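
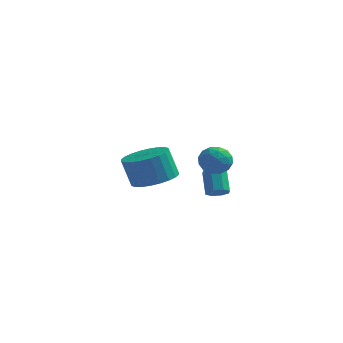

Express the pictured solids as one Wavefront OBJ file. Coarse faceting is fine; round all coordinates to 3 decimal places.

v 3.161 -2.481 3.911
v 3.723 -2.518 3.471
v 3.537 -3.422 4.469
v 4.099 -3.459 4.029
v 4.05 -2.926 4.503
v 3.818 -2.344 4.158
v 3.442 -3.596 3.782
v 3.21 -3.014 3.437
v 3.897 -3.207 3.391
v 4.273 -2.792 3.837
v 2.987 -3.148 4.103
v 3.363 -2.733 4.549
v 3.409 -2.417 3.642
v 3.851 -3.523 4.298
v 3.822 -3.21 4.577
v 4.153 -3.231 4.318
v 3.465 -2.315 4.046
v 3.795 -2.336 3.787
v 3.987 -2.576 4.394
v 3.465 -3.604 4.153
v 3.795 -3.625 3.894
v 3.107 -2.709 3.622
v 3.438 -2.73 3.363
v 3.273 -3.364 3.546
v 3.842 -2.843 3.336
v 4.063 -3.396 3.665
v 3.677 -3.477 3.519
v 3.54 -3.135 3.317
v 4.063 -2.6 3.598
v 4.283 -3.153 3.926
v 4.255 -2.84 4.205
v 4.118 -2.498 4.002
v 4.165 -3.005 3.551
v 2.977 -2.787 4.014
v 3.197 -3.34 4.342
v 3.142 -3.442 3.938
v 3.005 -3.1 3.735
v 3.197 -2.544 4.275
v 3.418 -3.097 4.604
v 3.72 -2.805 4.623
v 3.583 -2.463 4.421
v 3.095 -2.935 4.389
v -0.5 2.043 0.283
v 0.037 1.152 0.488
v -0.424 1.185 1.841
v -0.96 2.077 1.637
v 0.32 1.439 0.577
v -0.14 1.473 1.931
v 0.479 1.819 0.622
v 0.019 1.852 1.975
v 0.489 2.232 0.615
v 0.029 2.265 1.968
v 0.348 2.617 0.558
v -0.112 2.65 1.911
v 0.079 2.914 0.459
v -0.382 2.947 1.812
v -0.279 3.079 0.333
v -0.74 3.112 1.686
v -0.671 3.086 0.199
v -1.131 3.119 1.553
v -1.036 2.935 0.079
v -1.497 2.968 1.432
v -1.32 2.647 -0.011
v -1.78 2.681 1.343
v -1.479 2.268 -0.055
v -1.939 2.301 1.298
v -1.489 1.855 -0.048
v -1.949 1.888 1.305
v -1.348 1.47 0.009
v -1.808 1.503 1.362
v -1.078 1.173 0.108
v -1.539 1.206 1.461
v -0.72 1.008 0.234
v -1.181 1.041 1.587
v -0.329 1.001 0.367
v -0.789 1.034 1.721
v 2.349 1.656 0.041
v 2.676 1.406 0.375
v 2.318 2.134 1.272
v 1.991 2.384 0.939
v 2.854 1.72 0.19
v 2.495 2.449 1.088
v 2.735 1.997 -0.082
v 2.377 2.726 0.816
v 2.391 2.074 -0.281
v 2.033 2.802 0.616
v 2.022 1.906 -0.292
v 1.664 2.634 0.605
v 1.845 1.591 -0.108
v 1.486 2.32 0.79
v 1.963 1.314 0.164
v 1.605 2.043 1.062
v 2.307 1.238 0.364
v 1.949 1.966 1.261
f 1 38 17
f 38 12 41
f 17 41 6
f 38 41 17
f 1 17 13
f 17 6 18
f 13 18 2
f 17 18 13
f 1 13 22
f 13 2 23
f 22 23 8
f 13 23 22
f 1 22 34
f 22 8 37
f 34 37 11
f 22 37 34
f 1 34 38
f 34 11 42
f 38 42 12
f 34 42 38
f 2 18 29
f 18 6 32
f 29 32 10
f 18 32 29
f 6 41 19
f 41 12 40
f 19 40 5
f 41 40 19
f 12 42 39
f 42 11 35
f 39 35 3
f 42 35 39
f 11 37 36
f 37 8 24
f 36 24 7
f 37 24 36
f 8 23 28
f 23 2 25
f 28 25 9
f 23 25 28
f 4 30 16
f 30 10 31
f 16 31 5
f 30 31 16
f 4 16 14
f 16 5 15
f 14 15 3
f 16 15 14
f 4 14 21
f 14 3 20
f 21 20 7
f 14 20 21
f 4 21 26
f 21 7 27
f 26 27 9
f 21 27 26
f 4 26 30
f 26 9 33
f 30 33 10
f 26 33 30
f 5 31 19
f 31 10 32
f 19 32 6
f 31 32 19
f 3 15 39
f 15 5 40
f 39 40 12
f 15 40 39
f 7 20 36
f 20 3 35
f 36 35 11
f 20 35 36
f 9 27 28
f 27 7 24
f 28 24 8
f 27 24 28
f 10 33 29
f 33 9 25
f 29 25 2
f 33 25 29
f 44 43 47
f 44 47 45
f 45 47 48
f 45 48 46
f 47 43 49
f 47 49 48
f 48 49 50
f 48 50 46
f 49 43 51
f 49 51 50
f 50 51 52
f 50 52 46
f 51 43 53
f 51 53 52
f 52 53 54
f 52 54 46
f 53 43 55
f 53 55 54
f 54 55 56
f 54 56 46
f 55 43 57
f 55 57 56
f 56 57 58
f 56 58 46
f 57 43 59
f 57 59 58
f 58 59 60
f 58 60 46
f 59 43 61
f 59 61 60
f 60 61 62
f 60 62 46
f 61 43 63
f 61 63 62
f 62 63 64
f 62 64 46
f 63 43 65
f 63 65 64
f 64 65 66
f 64 66 46
f 65 43 67
f 65 67 66
f 66 67 68
f 66 68 46
f 67 43 69
f 67 69 68
f 68 69 70
f 68 70 46
f 69 43 71
f 69 71 70
f 70 71 72
f 70 72 46
f 71 43 73
f 71 73 72
f 72 73 74
f 72 74 46
f 73 43 75
f 73 75 74
f 74 75 76
f 74 76 46
f 75 43 44
f 75 44 76
f 76 44 45
f 76 45 46
f 78 77 81
f 78 81 79
f 79 81 82
f 79 82 80
f 81 77 83
f 81 83 82
f 82 83 84
f 82 84 80
f 83 77 85
f 83 85 84
f 84 85 86
f 84 86 80
f 85 77 87
f 85 87 86
f 86 87 88
f 86 88 80
f 87 77 89
f 87 89 88
f 88 89 90
f 88 90 80
f 89 77 91
f 89 91 90
f 90 91 92
f 90 92 80
f 91 77 93
f 91 93 92
f 92 93 94
f 92 94 80
f 93 77 78
f 93 78 94
f 94 78 79
f 94 79 80



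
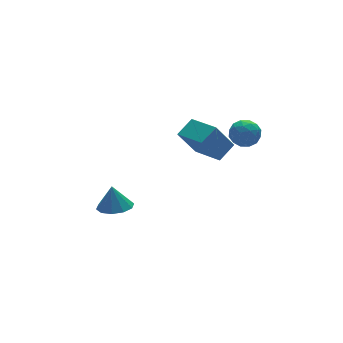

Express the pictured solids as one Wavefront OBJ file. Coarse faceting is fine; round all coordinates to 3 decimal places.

v -2.1 3.04 -3.805
v -1.331 3.258 -3.855
v -2.1 3.3 -2.695
v -1.609 3.656 -3.949
v -2.075 3.819 -3.987
v -2.549 3.684 -3.956
v -2.852 3.304 -3.867
v -2.868 2.823 -3.755
v -2.59 2.425 -3.661
v -2.125 2.262 -3.623
v -1.65 2.396 -3.654
v -1.347 2.777 -3.743
v 0.132 -0.181 1.469
v 0.95 0.068 1.948
v -0.129 1.284 1.156
v 0.689 1.532 1.635
v 0.911 -0.312 0.205
v 1.729 -0.064 0.684
v 0.65 1.152 -0.108
v 1.468 1.401 0.371
v 0.982 -0.874 2.389
v 1.61 -0.707 2.634
v 1.45 -1.633 1.706
v 2.078 -1.466 1.951
v 1.623 -1.796 2.358
v 1.334 -1.327 2.78
v 1.726 -1.013 1.56
v 1.437 -0.544 1.982
v 2.07 -0.793 2.121
v 2.006 -1.277 2.614
v 1.054 -1.063 1.726
v 0.99 -1.547 2.219
v 1.255 -0.724 2.572
v 1.805 -1.616 1.768
v 1.538 -1.81 2.008
v 1.907 -1.712 2.151
v 1.093 -1.089 2.658
v 1.462 -0.99 2.801
v 1.47 -1.63 2.639
v 1.598 -1.35 1.539
v 1.967 -1.251 1.682
v 1.153 -0.628 2.189
v 1.522 -0.53 2.332
v 1.59 -0.71 1.701
v 1.894 -0.676 2.414
v 2.169 -1.122 2.012
v 1.962 -0.856 1.782
v 1.792 -0.581 2.031
v 1.857 -0.961 2.704
v 2.132 -1.407 2.302
v 1.865 -1.601 2.542
v 1.695 -1.325 2.79
v 2.127 -1.011 2.403
v 0.928 -0.933 2.038
v 1.203 -1.379 1.636
v 1.365 -1.015 1.55
v 1.195 -0.739 1.798
v 0.891 -1.218 2.328
v 1.166 -1.664 1.926
v 1.268 -1.759 2.309
v 1.098 -1.484 2.558
v 0.933 -1.329 1.937
f 2 1 4
f 2 4 3
f 4 1 5
f 4 5 3
f 5 1 6
f 5 6 3
f 6 1 7
f 6 7 3
f 7 1 8
f 7 8 3
f 8 1 9
f 8 9 3
f 9 1 10
f 9 10 3
f 10 1 11
f 10 11 3
f 11 1 12
f 11 12 3
f 12 1 2
f 12 2 3
f 14 16 13
f 17 14 13
f 13 16 15
f 15 17 13
f 14 20 16
f 18 14 17
f 18 20 14
f 16 20 15
f 19 17 15
f 15 20 19
f 19 18 17
f 20 18 19
f 21 58 37
f 58 32 61
f 37 61 26
f 58 61 37
f 21 37 33
f 37 26 38
f 33 38 22
f 37 38 33
f 21 33 42
f 33 22 43
f 42 43 28
f 33 43 42
f 21 42 54
f 42 28 57
f 54 57 31
f 42 57 54
f 21 54 58
f 54 31 62
f 58 62 32
f 54 62 58
f 22 38 49
f 38 26 52
f 49 52 30
f 38 52 49
f 26 61 39
f 61 32 60
f 39 60 25
f 61 60 39
f 32 62 59
f 62 31 55
f 59 55 23
f 62 55 59
f 31 57 56
f 57 28 44
f 56 44 27
f 57 44 56
f 28 43 48
f 43 22 45
f 48 45 29
f 43 45 48
f 24 50 36
f 50 30 51
f 36 51 25
f 50 51 36
f 24 36 34
f 36 25 35
f 34 35 23
f 36 35 34
f 24 34 41
f 34 23 40
f 41 40 27
f 34 40 41
f 24 41 46
f 41 27 47
f 46 47 29
f 41 47 46
f 24 46 50
f 46 29 53
f 50 53 30
f 46 53 50
f 25 51 39
f 51 30 52
f 39 52 26
f 51 52 39
f 23 35 59
f 35 25 60
f 59 60 32
f 35 60 59
f 27 40 56
f 40 23 55
f 56 55 31
f 40 55 56
f 29 47 48
f 47 27 44
f 48 44 28
f 47 44 48
f 30 53 49
f 53 29 45
f 49 45 22
f 53 45 49



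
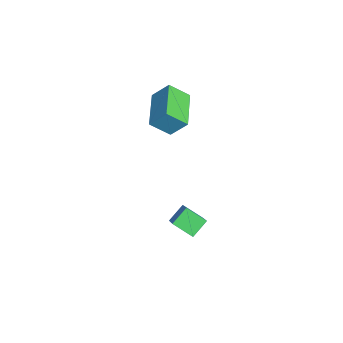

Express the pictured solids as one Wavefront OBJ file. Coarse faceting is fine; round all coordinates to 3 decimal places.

v -4.683 2.799 2.132
v -4.429 3.515 2.995
v -4.61 3.71 1.355
v -4.355 4.426 2.218
v -2.805 2.434 1.882
v -2.55 3.15 2.745
v -2.731 3.345 1.105
v -2.477 4.061 1.968
v -1.345 3.085 -3.696
v -1.823 3.75 -3.139
v -0.845 3.9 -4.24
v -1.323 4.565 -3.683
v -0.057 3.055 -2.557
v -0.535 3.72 -2
v 0.443 3.87 -3.101
v -0.035 4.535 -2.544
f 2 4 1
f 5 2 1
f 1 4 3
f 3 5 1
f 2 8 4
f 6 2 5
f 6 8 2
f 4 8 3
f 7 5 3
f 3 8 7
f 7 6 5
f 8 6 7
f 10 12 9
f 13 10 9
f 9 12 11
f 11 13 9
f 10 16 12
f 14 10 13
f 14 16 10
f 12 16 11
f 15 13 11
f 11 16 15
f 15 14 13
f 16 14 15



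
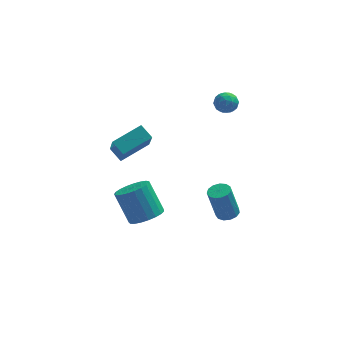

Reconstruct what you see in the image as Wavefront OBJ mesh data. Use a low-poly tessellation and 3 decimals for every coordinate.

v -4.792 -1.221 1.615
v -4.699 -2.47 3.225
v -3.25 -0.372 2.185
v -3.157 -1.621 3.795
v -4.263 -1.839 1.105
v -4.17 -3.088 2.715
v -2.721 -0.99 1.675
v -2.628 -2.239 3.285
v 1.343 -2.571 -2.99
v 1.767 -2.076 -2.883
v 1.281 -2.075 -0.963
v 0.857 -2.569 -1.07
v 1.441 -1.918 -2.965
v 0.954 -1.917 -1.046
v 1.083 -1.968 -3.056
v 0.597 -1.966 -1.137
v 0.809 -2.208 -3.125
v 0.322 -2.207 -1.206
v 0.703 -2.564 -3.152
v 0.217 -2.563 -1.232
v 0.801 -2.922 -3.127
v 0.315 -2.921 -1.207
v 1.071 -3.168 -3.058
v 0.585 -3.167 -1.139
v 1.428 -3.225 -2.968
v 0.941 -3.224 -1.048
v 1.757 -3.074 -2.884
v 1.271 -3.073 -0.965
v 1.955 -2.763 -2.834
v 1.469 -2.762 -0.915
v 1.959 -2.391 -2.834
v 1.472 -2.39 -0.914
v -2.89 -0.845 -4.603
v -2.435 -1.573 -4.016
v -3.175 -0.663 -2.311
v -3.63 0.065 -2.897
v -2.125 -1.273 -4.043
v -2.865 -0.362 -2.337
v -1.948 -0.898 -4.166
v -2.688 0.012 -2.46
v -1.933 -0.514 -4.364
v -2.673 0.396 -2.659
v -2.084 -0.187 -4.604
v -2.824 0.723 -2.899
v -2.375 0.025 -4.844
v -3.115 0.936 -3.138
v -2.754 0.088 -5.042
v -3.494 0.998 -3.336
v -3.157 -0.011 -5.164
v -3.897 0.899 -3.458
v -3.514 -0.254 -5.189
v -4.254 0.656 -3.483
v -3.763 -0.6 -5.112
v -4.503 0.311 -3.407
v -3.861 -0.988 -4.948
v -4.601 -0.077 -3.242
v -3.791 -1.351 -4.724
v -4.531 -0.44 -3.018
v -3.565 -1.626 -4.479
v -4.305 -0.716 -2.773
v -3.223 -1.767 -4.255
v -3.963 -0.857 -2.55
v -2.823 -1.748 -4.091
v -3.563 -0.838 -2.386
v 1.017 1.843 2.714
v 1.635 1.877 2.337
v 1.505 1.063 3.443
v 2.123 1.097 3.066
v 1.906 1.667 3.459
v 1.605 2.149 3.008
v 1.535 0.791 2.772
v 1.234 1.273 2.321
v 1.956 1.227 2.372
v 2.185 1.768 2.797
v 0.955 1.172 2.983
v 1.184 1.713 3.408
v 1.283 1.928 2.461
v 1.857 1.012 3.319
v 1.729 1.347 3.55
v 2.093 1.367 3.328
v 1.265 2.088 2.856
v 1.629 2.108 2.634
v 1.788 1.985 3.294
v 1.511 0.832 3.146
v 1.875 0.852 2.924
v 1.047 1.573 2.452
v 1.411 1.593 2.23
v 1.352 0.955 2.486
v 1.835 1.566 2.26
v 2.122 1.108 2.689
v 1.776 0.928 2.516
v 1.599 1.211 2.251
v 1.97 1.884 2.51
v 2.257 1.426 2.939
v 2.129 1.761 3.17
v 1.952 2.044 2.905
v 2.158 1.502 2.531
v 0.883 1.514 2.841
v 1.17 1.056 3.27
v 1.188 0.896 2.875
v 1.011 1.179 2.61
v 1.018 1.832 3.091
v 1.305 1.374 3.52
v 1.541 1.729 3.529
v 1.364 2.012 3.264
v 0.982 1.438 3.249
f 2 4 1
f 5 2 1
f 1 4 3
f 3 5 1
f 2 8 4
f 6 2 5
f 6 8 2
f 4 8 3
f 7 5 3
f 3 8 7
f 7 6 5
f 8 6 7
f 10 9 13
f 10 13 11
f 11 13 14
f 11 14 12
f 13 9 15
f 13 15 14
f 14 15 16
f 14 16 12
f 15 9 17
f 15 17 16
f 16 17 18
f 16 18 12
f 17 9 19
f 17 19 18
f 18 19 20
f 18 20 12
f 19 9 21
f 19 21 20
f 20 21 22
f 20 22 12
f 21 9 23
f 21 23 22
f 22 23 24
f 22 24 12
f 23 9 25
f 23 25 24
f 24 25 26
f 24 26 12
f 25 9 27
f 25 27 26
f 26 27 28
f 26 28 12
f 27 9 29
f 27 29 28
f 28 29 30
f 28 30 12
f 29 9 31
f 29 31 30
f 30 31 32
f 30 32 12
f 31 9 10
f 31 10 32
f 32 10 11
f 32 11 12
f 34 33 37
f 34 37 35
f 35 37 38
f 35 38 36
f 37 33 39
f 37 39 38
f 38 39 40
f 38 40 36
f 39 33 41
f 39 41 40
f 40 41 42
f 40 42 36
f 41 33 43
f 41 43 42
f 42 43 44
f 42 44 36
f 43 33 45
f 43 45 44
f 44 45 46
f 44 46 36
f 45 33 47
f 45 47 46
f 46 47 48
f 46 48 36
f 47 33 49
f 47 49 48
f 48 49 50
f 48 50 36
f 49 33 51
f 49 51 50
f 50 51 52
f 50 52 36
f 51 33 53
f 51 53 52
f 52 53 54
f 52 54 36
f 53 33 55
f 53 55 54
f 54 55 56
f 54 56 36
f 55 33 57
f 55 57 56
f 56 57 58
f 56 58 36
f 57 33 59
f 57 59 58
f 58 59 60
f 58 60 36
f 59 33 61
f 59 61 60
f 60 61 62
f 60 62 36
f 61 33 63
f 61 63 62
f 62 63 64
f 62 64 36
f 63 33 34
f 63 34 64
f 64 34 35
f 64 35 36
f 65 102 81
f 102 76 105
f 81 105 70
f 102 105 81
f 65 81 77
f 81 70 82
f 77 82 66
f 81 82 77
f 65 77 86
f 77 66 87
f 86 87 72
f 77 87 86
f 65 86 98
f 86 72 101
f 98 101 75
f 86 101 98
f 65 98 102
f 98 75 106
f 102 106 76
f 98 106 102
f 66 82 93
f 82 70 96
f 93 96 74
f 82 96 93
f 70 105 83
f 105 76 104
f 83 104 69
f 105 104 83
f 76 106 103
f 106 75 99
f 103 99 67
f 106 99 103
f 75 101 100
f 101 72 88
f 100 88 71
f 101 88 100
f 72 87 92
f 87 66 89
f 92 89 73
f 87 89 92
f 68 94 80
f 94 74 95
f 80 95 69
f 94 95 80
f 68 80 78
f 80 69 79
f 78 79 67
f 80 79 78
f 68 78 85
f 78 67 84
f 85 84 71
f 78 84 85
f 68 85 90
f 85 71 91
f 90 91 73
f 85 91 90
f 68 90 94
f 90 73 97
f 94 97 74
f 90 97 94
f 69 95 83
f 95 74 96
f 83 96 70
f 95 96 83
f 67 79 103
f 79 69 104
f 103 104 76
f 79 104 103
f 71 84 100
f 84 67 99
f 100 99 75
f 84 99 100
f 73 91 92
f 91 71 88
f 92 88 72
f 91 88 92
f 74 97 93
f 97 73 89
f 93 89 66
f 97 89 93



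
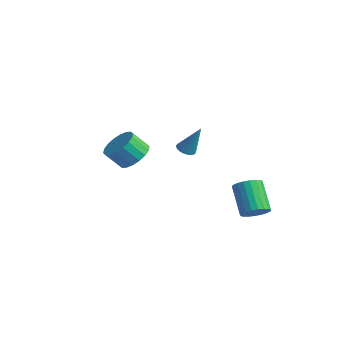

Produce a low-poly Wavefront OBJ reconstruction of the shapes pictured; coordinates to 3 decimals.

v 3.641 2.312 -3.716
v 4.176 2.657 -3.338
v 2.993 3.074 -2.047
v 2.459 2.728 -2.424
v 4.064 2.884 -3.513
v 2.881 3.301 -2.222
v 3.88 3.012 -3.723
v 2.697 3.429 -2.432
v 3.654 3.019 -3.932
v 2.471 3.436 -2.641
v 3.426 2.904 -4.104
v 2.243 3.32 -2.813
v 3.236 2.686 -4.208
v 2.053 3.103 -2.917
v 3.115 2.403 -4.227
v 1.932 2.82 -2.936
v 3.086 2.105 -4.158
v 1.903 2.522 -2.867
v 3.152 1.842 -4.012
v 1.969 2.259 -2.721
v 3.303 1.661 -3.815
v 2.121 2.078 -2.524
v 3.513 1.592 -3.601
v 2.33 2.009 -2.31
v 3.745 1.647 -3.406
v 2.562 2.064 -2.115
v 3.959 1.818 -3.265
v 2.776 2.235 -1.974
v 4.118 2.073 -3.202
v 2.935 2.49 -1.911
v 4.195 2.37 -3.228
v 3.012 2.787 -1.937
v 0.094 -2.054 -0.108
v 0.786 -2.632 -0.233
v 0.397 -3.285 0.644
v -0.294 -2.706 0.768
v 0.937 -2.366 0.033
v 0.548 -3.019 0.909
v 0.922 -2.039 0.27
v 0.533 -2.691 1.147
v 0.743 -1.714 0.432
v 0.354 -2.366 1.309
v 0.435 -1.456 0.488
v 0.046 -2.109 1.364
v 0.06 -1.317 0.425
v -0.329 -1.97 1.301
v -0.308 -1.324 0.257
v -0.697 -1.976 1.133
v -0.597 -1.475 0.016
v -0.986 -2.128 0.893
v -0.748 -1.741 -0.249
v -1.137 -2.394 0.627
v -0.733 -2.069 -0.487
v -1.122 -2.721 0.39
v -0.554 -2.394 -0.649
v -0.943 -3.046 0.228
v -0.246 -2.651 -0.704
v -0.635 -3.304 0.172
v 0.129 -2.79 -0.641
v -0.26 -3.443 0.235
v 0.497 -2.784 -0.473
v 0.108 -3.436 0.403
v -3.198 3.31 -2.531
v -2.873 3.672 -2.765
v -2.522 3.73 -0.949
v -3.043 3.789 -2.724
v -3.237 3.834 -2.653
v -3.424 3.799 -2.564
v -3.577 3.689 -2.469
v -3.672 3.521 -2.384
v -3.695 3.321 -2.321
v -3.642 3.12 -2.29
v -3.522 2.947 -2.296
v -3.352 2.83 -2.337
v -3.158 2.785 -2.408
v -2.971 2.821 -2.497
v -2.818 2.93 -2.592
v -2.723 3.098 -2.677
v -2.7 3.298 -2.74
v -2.753 3.499 -2.771
f 2 1 5
f 2 5 3
f 3 5 6
f 3 6 4
f 5 1 7
f 5 7 6
f 6 7 8
f 6 8 4
f 7 1 9
f 7 9 8
f 8 9 10
f 8 10 4
f 9 1 11
f 9 11 10
f 10 11 12
f 10 12 4
f 11 1 13
f 11 13 12
f 12 13 14
f 12 14 4
f 13 1 15
f 13 15 14
f 14 15 16
f 14 16 4
f 15 1 17
f 15 17 16
f 16 17 18
f 16 18 4
f 17 1 19
f 17 19 18
f 18 19 20
f 18 20 4
f 19 1 21
f 19 21 20
f 20 21 22
f 20 22 4
f 21 1 23
f 21 23 22
f 22 23 24
f 22 24 4
f 23 1 25
f 23 25 24
f 24 25 26
f 24 26 4
f 25 1 27
f 25 27 26
f 26 27 28
f 26 28 4
f 27 1 29
f 27 29 28
f 28 29 30
f 28 30 4
f 29 1 31
f 29 31 30
f 30 31 32
f 30 32 4
f 31 1 2
f 31 2 32
f 32 2 3
f 32 3 4
f 34 33 37
f 34 37 35
f 35 37 38
f 35 38 36
f 37 33 39
f 37 39 38
f 38 39 40
f 38 40 36
f 39 33 41
f 39 41 40
f 40 41 42
f 40 42 36
f 41 33 43
f 41 43 42
f 42 43 44
f 42 44 36
f 43 33 45
f 43 45 44
f 44 45 46
f 44 46 36
f 45 33 47
f 45 47 46
f 46 47 48
f 46 48 36
f 47 33 49
f 47 49 48
f 48 49 50
f 48 50 36
f 49 33 51
f 49 51 50
f 50 51 52
f 50 52 36
f 51 33 53
f 51 53 52
f 52 53 54
f 52 54 36
f 53 33 55
f 53 55 54
f 54 55 56
f 54 56 36
f 55 33 57
f 55 57 56
f 56 57 58
f 56 58 36
f 57 33 59
f 57 59 58
f 58 59 60
f 58 60 36
f 59 33 61
f 59 61 60
f 60 61 62
f 60 62 36
f 61 33 34
f 61 34 62
f 62 34 35
f 62 35 36
f 64 63 66
f 64 66 65
f 66 63 67
f 66 67 65
f 67 63 68
f 67 68 65
f 68 63 69
f 68 69 65
f 69 63 70
f 69 70 65
f 70 63 71
f 70 71 65
f 71 63 72
f 71 72 65
f 72 63 73
f 72 73 65
f 73 63 74
f 73 74 65
f 74 63 75
f 74 75 65
f 75 63 76
f 75 76 65
f 76 63 77
f 76 77 65
f 77 63 78
f 77 78 65
f 78 63 79
f 78 79 65
f 79 63 80
f 79 80 65
f 80 63 64
f 80 64 65



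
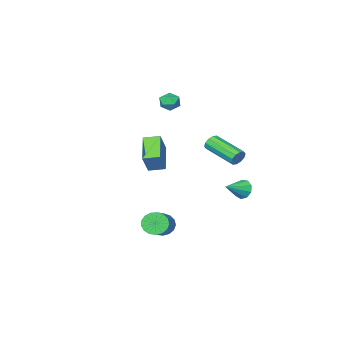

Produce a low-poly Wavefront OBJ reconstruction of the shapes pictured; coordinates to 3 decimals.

v -2.96 1.327 -3.191
v -2.677 1.034 -3.76
v -1.68 1.433 -2.609
v -2.693 1.509 -3.812
v -2.833 1.9 -3.573
v -3.033 2.023 -3.156
v -3.199 1.82 -2.755
v -3.253 1.387 -2.558
v -3.17 0.926 -2.657
v -2.989 0.653 -3.006
v -2.794 0.695 -3.442
v 2.5 1.405 -4.466
v 2.911 1.494 -5.112
v 4.21 2.844 -4.099
v 3.8 2.755 -3.454
v 2.654 1.757 -5.133
v 3.953 3.108 -4.121
v 2.362 1.94 -5.002
v 3.661 3.29 -3.99
v 2.102 2 -4.748
v 3.401 3.35 -3.736
v 1.933 1.924 -4.43
v 3.232 3.274 -3.417
v 1.894 1.729 -4.12
v 3.193 3.079 -3.107
v 1.994 1.459 -3.889
v 3.293 2.809 -2.876
v 2.21 1.177 -3.79
v 3.509 2.528 -2.778
v 2.493 0.948 -3.847
v 3.792 2.298 -2.834
v 2.777 0.823 -4.045
v 4.076 2.173 -3.032
v 2.998 0.831 -4.34
v 4.297 2.181 -3.327
v 3.105 0.971 -4.664
v 4.404 2.321 -3.651
v 3.074 1.21 -4.942
v 4.373 2.56 -3.93
v -0.505 4.334 1.028
v -0.201 4.266 0.586
v 0.249 2.338 1.191
v -0.055 2.406 1.632
v -0.006 4.388 0.828
v 0.444 2.46 1.433
v -0.001 4.489 1.146
v 0.449 2.561 1.751
v -0.189 4.53 1.419
v 0.261 2.603 2.024
v -0.497 4.497 1.542
v -0.047 2.569 2.147
v -0.809 4.402 1.469
v -0.359 2.474 2.074
v -1.004 4.28 1.227
v -0.554 2.352 1.832
v -1.009 4.179 0.909
v -0.559 2.251 1.514
v -0.821 4.137 0.636
v -0.371 2.21 1.241
v -0.513 4.171 0.513
v -0.063 2.243 1.118
v -1.718 -3.228 2.087
v -1.164 -2.959 2.429
v -1.356 -4.281 2.331
v -0.802 -4.012 2.673
v -1.451 -3.937 2.938
v -1.674 -3.286 2.788
v -0.846 -3.954 1.972
v -1.069 -3.303 1.822
v -0.625 -3.407 2.358
v -0.999 -3.397 2.955
v -1.521 -3.843 1.805
v -1.895 -3.833 2.402
v -1.345 -4.163 -1.569
v -0.661 -3.701 -0.269
v -0.441 -2.794 -2.529
v 0.242 -2.333 -1.228
v -0.562 -4.807 -1.752
v 0.121 -4.346 -0.451
v 0.341 -3.439 -2.711
v 1.025 -2.977 -1.411
f 2 1 4
f 2 4 3
f 4 1 5
f 4 5 3
f 5 1 6
f 5 6 3
f 6 1 7
f 6 7 3
f 7 1 8
f 7 8 3
f 8 1 9
f 8 9 3
f 9 1 10
f 9 10 3
f 10 1 11
f 10 11 3
f 11 1 2
f 11 2 3
f 13 12 16
f 13 16 14
f 14 16 17
f 14 17 15
f 16 12 18
f 16 18 17
f 17 18 19
f 17 19 15
f 18 12 20
f 18 20 19
f 19 20 21
f 19 21 15
f 20 12 22
f 20 22 21
f 21 22 23
f 21 23 15
f 22 12 24
f 22 24 23
f 23 24 25
f 23 25 15
f 24 12 26
f 24 26 25
f 25 26 27
f 25 27 15
f 26 12 28
f 26 28 27
f 27 28 29
f 27 29 15
f 28 12 30
f 28 30 29
f 29 30 31
f 29 31 15
f 30 12 32
f 30 32 31
f 31 32 33
f 31 33 15
f 32 12 34
f 32 34 33
f 33 34 35
f 33 35 15
f 34 12 36
f 34 36 35
f 35 36 37
f 35 37 15
f 36 12 38
f 36 38 37
f 37 38 39
f 37 39 15
f 38 12 13
f 38 13 39
f 39 13 14
f 39 14 15
f 41 40 44
f 41 44 42
f 42 44 45
f 42 45 43
f 44 40 46
f 44 46 45
f 45 46 47
f 45 47 43
f 46 40 48
f 46 48 47
f 47 48 49
f 47 49 43
f 48 40 50
f 48 50 49
f 49 50 51
f 49 51 43
f 50 40 52
f 50 52 51
f 51 52 53
f 51 53 43
f 52 40 54
f 52 54 53
f 53 54 55
f 53 55 43
f 54 40 56
f 54 56 55
f 55 56 57
f 55 57 43
f 56 40 58
f 56 58 57
f 57 58 59
f 57 59 43
f 58 40 60
f 58 60 59
f 59 60 61
f 59 61 43
f 60 40 41
f 60 41 61
f 61 41 42
f 61 42 43
f 62 73 67
f 62 67 63
f 62 63 69
f 62 69 72
f 62 72 73
f 63 67 71
f 67 73 66
f 73 72 64
f 72 69 68
f 69 63 70
f 65 71 66
f 65 66 64
f 65 64 68
f 65 68 70
f 65 70 71
f 66 71 67
f 64 66 73
f 68 64 72
f 70 68 69
f 71 70 63
f 75 77 74
f 78 75 74
f 74 77 76
f 76 78 74
f 75 81 77
f 79 75 78
f 79 81 75
f 77 81 76
f 80 78 76
f 76 81 80
f 80 79 78
f 81 79 80



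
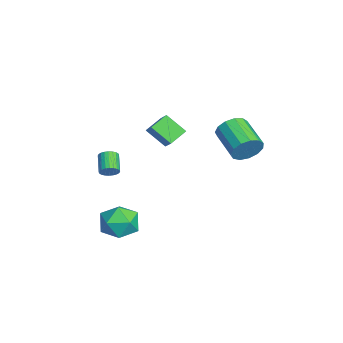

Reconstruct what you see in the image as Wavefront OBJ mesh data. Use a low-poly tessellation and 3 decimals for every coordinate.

v -3.498 -2.311 -1.317
v -3.249 -2.527 -0.902
v -4.232 -2.485 -0.288
v -4.482 -2.269 -0.703
v -3.218 -2.325 -0.867
v -4.202 -2.283 -0.253
v -3.23 -2.122 -0.901
v -4.214 -2.079 -0.287
v -3.283 -1.947 -0.997
v -4.267 -1.904 -0.384
v -3.369 -1.827 -1.143
v -4.352 -1.785 -0.529
v -3.474 -1.782 -1.315
v -4.458 -1.739 -0.701
v -3.583 -1.817 -1.487
v -4.567 -1.774 -0.874
v -3.679 -1.927 -1.634
v -4.663 -1.884 -1.02
v -3.748 -2.095 -1.732
v -4.731 -2.053 -1.118
v -3.778 -2.297 -1.767
v -4.762 -2.255 -1.153
v -3.766 -2.501 -1.733
v -4.75 -2.458 -1.119
v -3.713 -2.676 -1.636
v -4.697 -2.633 -1.023
v -3.628 -2.795 -1.491
v -4.611 -2.753 -0.877
v -3.522 -2.841 -1.319
v -4.506 -2.798 -0.705
v -3.413 -2.806 -1.146
v -4.397 -2.763 -0.533
v -3.317 -2.696 -1
v -4.301 -2.653 -0.386
v -4.333 0.371 1.89
v -3.569 0.562 2.539
v -3.793 1.279 0.987
v -3.03 1.471 1.636
v -3.73 -0.451 1.424
v -2.967 -0.259 2.073
v -3.191 0.458 0.521
v -2.427 0.649 1.17
v -0.629 -1.2 -2.511
v -0.06 -1.236 -3.48
v -0.86 -3.004 -2.58
v -0.291 -3.04 -3.549
v 0.245 -2.795 -2.591
v 0.388 -1.68 -2.548
v -1.308 -2.56 -3.512
v -1.165 -1.445 -3.469
v -0.479 -2.077 -4.099
v 0.48 -2.222 -3.53
v -1.4 -2.018 -2.53
v -0.441 -2.163 -1.961
v 1.208 3.833 2.648
v 1.589 3.466 3.327
v -0.027 2.941 3.95
v -0.408 3.307 3.272
v 1.49 3.923 3.456
v -0.126 3.397 4.079
v 1.302 4.351 3.328
v -0.314 3.825 3.952
v 1.084 4.614 2.985
v -0.532 4.089 3.608
v 0.905 4.63 2.535
v -0.711 4.104 3.158
v 0.823 4.392 2.121
v -0.793 3.866 2.744
v 0.862 3.977 1.874
v -0.753 3.451 2.497
v 1.012 3.516 1.873
v -0.604 2.99 2.497
v 1.224 3.156 2.119
v -0.392 2.63 2.742
v 1.431 3.01 2.532
v -0.185 2.485 3.155
v 1.567 3.126 2.982
v -0.049 2.601 3.606
f 2 1 5
f 2 5 3
f 3 5 6
f 3 6 4
f 5 1 7
f 5 7 6
f 6 7 8
f 6 8 4
f 7 1 9
f 7 9 8
f 8 9 10
f 8 10 4
f 9 1 11
f 9 11 10
f 10 11 12
f 10 12 4
f 11 1 13
f 11 13 12
f 12 13 14
f 12 14 4
f 13 1 15
f 13 15 14
f 14 15 16
f 14 16 4
f 15 1 17
f 15 17 16
f 16 17 18
f 16 18 4
f 17 1 19
f 17 19 18
f 18 19 20
f 18 20 4
f 19 1 21
f 19 21 20
f 20 21 22
f 20 22 4
f 21 1 23
f 21 23 22
f 22 23 24
f 22 24 4
f 23 1 25
f 23 25 24
f 24 25 26
f 24 26 4
f 25 1 27
f 25 27 26
f 26 27 28
f 26 28 4
f 27 1 29
f 27 29 28
f 28 29 30
f 28 30 4
f 29 1 31
f 29 31 30
f 30 31 32
f 30 32 4
f 31 1 33
f 31 33 32
f 32 33 34
f 32 34 4
f 33 1 2
f 33 2 34
f 34 2 3
f 34 3 4
f 36 38 35
f 39 36 35
f 35 38 37
f 37 39 35
f 36 42 38
f 40 36 39
f 40 42 36
f 38 42 37
f 41 39 37
f 37 42 41
f 41 40 39
f 42 40 41
f 43 54 48
f 43 48 44
f 43 44 50
f 43 50 53
f 43 53 54
f 44 48 52
f 48 54 47
f 54 53 45
f 53 50 49
f 50 44 51
f 46 52 47
f 46 47 45
f 46 45 49
f 46 49 51
f 46 51 52
f 47 52 48
f 45 47 54
f 49 45 53
f 51 49 50
f 52 51 44
f 56 55 59
f 56 59 57
f 57 59 60
f 57 60 58
f 59 55 61
f 59 61 60
f 60 61 62
f 60 62 58
f 61 55 63
f 61 63 62
f 62 63 64
f 62 64 58
f 63 55 65
f 63 65 64
f 64 65 66
f 64 66 58
f 65 55 67
f 65 67 66
f 66 67 68
f 66 68 58
f 67 55 69
f 67 69 68
f 68 69 70
f 68 70 58
f 69 55 71
f 69 71 70
f 70 71 72
f 70 72 58
f 71 55 73
f 71 73 72
f 72 73 74
f 72 74 58
f 73 55 75
f 73 75 74
f 74 75 76
f 74 76 58
f 75 55 77
f 75 77 76
f 76 77 78
f 76 78 58
f 77 55 56
f 77 56 78
f 78 56 57
f 78 57 58



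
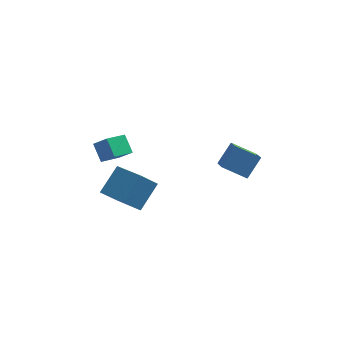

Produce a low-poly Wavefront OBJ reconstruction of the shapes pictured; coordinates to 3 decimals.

v -3.932 2.258 2.962
v -3.313 1.939 3.578
v -4.293 2.927 3.671
v -3.674 2.608 4.287
v -3.146 3.072 2.593
v -2.527 2.753 3.209
v -3.507 3.741 3.302
v -2.888 3.422 3.918
v 1.27 1.633 3.38
v 1.413 0.446 4.108
v 1.875 2.263 4.287
v 2.018 1.077 5.016
v 2.402 1.403 2.784
v 2.545 0.217 3.513
v 3.007 2.034 3.692
v 3.15 0.847 4.42
v -2.123 -0.397 1.831
v -2.834 -0.786 2.715
v -3.208 0.811 1.488
v -3.92 0.423 2.373
v -1.38 0.557 2.847
v -2.092 0.169 3.732
v -2.466 1.766 2.505
v -3.177 1.377 3.389
f 2 4 1
f 5 2 1
f 1 4 3
f 3 5 1
f 2 8 4
f 6 2 5
f 6 8 2
f 4 8 3
f 7 5 3
f 3 8 7
f 7 6 5
f 8 6 7
f 10 12 9
f 13 10 9
f 9 12 11
f 11 13 9
f 10 16 12
f 14 10 13
f 14 16 10
f 12 16 11
f 15 13 11
f 11 16 15
f 15 14 13
f 16 14 15
f 18 20 17
f 21 18 17
f 17 20 19
f 19 21 17
f 18 24 20
f 22 18 21
f 22 24 18
f 20 24 19
f 23 21 19
f 19 24 23
f 23 22 21
f 24 22 23



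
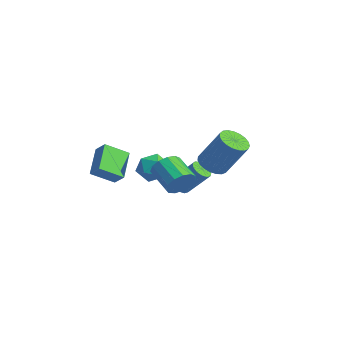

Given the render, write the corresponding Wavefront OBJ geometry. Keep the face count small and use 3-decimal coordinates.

v 4.422 -2.447 0.923
v 4.713 -2.1 1.594
v 3.35 -2.066 2.169
v 3.058 -2.413 1.497
v 4.603 -1.76 1.311
v 3.239 -1.726 1.886
v 4.434 -1.637 0.905
v 3.071 -1.603 1.479
v 4.262 -1.772 0.504
v 2.899 -1.738 1.079
v 4.141 -2.121 0.236
v 2.777 -2.087 0.811
v 4.108 -2.574 0.187
v 2.745 -2.54 0.761
v 4.176 -2.986 0.371
v 2.812 -2.952 0.945
v 4.321 -3.227 0.73
v 2.957 -3.193 1.304
v 4.498 -3.221 1.15
v 3.135 -3.187 1.725
v 4.651 -2.968 1.498
v 3.288 -2.934 2.073
v 4.731 -2.551 1.664
v 3.368 -2.517 2.238
v 1.341 1.491 -0.428
v 2.084 1.199 -0.689
v 3.002 1.857 1.187
v 2.259 2.149 1.448
v 2.09 1.527 -0.807
v 3.008 2.185 1.069
v 1.966 1.85 -0.86
v 2.884 2.508 1.016
v 1.734 2.11 -0.838
v 2.652 2.768 1.038
v 1.434 2.263 -0.745
v 2.353 2.921 1.131
v 1.118 2.283 -0.597
v 2.037 2.941 1.279
v 0.841 2.166 -0.42
v 1.759 2.824 1.456
v 0.65 1.932 -0.245
v 1.568 2.59 1.632
v 0.578 1.622 -0.101
v 1.497 2.28 1.775
v 0.639 1.289 -0.014
v 1.557 1.947 1.863
v 0.82 0.991 0.002
v 1.739 1.649 1.878
v 1.092 0.78 -0.057
v 2.01 1.438 1.819
v 1.407 0.691 -0.18
v 2.325 1.349 1.696
v 1.71 0.741 -0.346
v 2.628 1.399 1.53
v 1.95 0.92 -0.526
v 2.868 1.578 1.35
v 1.09 -1.142 -0.606
v 1.663 -1.661 -0.118
v -0.043 -1.619 0.218
v 0.53 -2.138 0.706
v 0.566 -1.227 0.776
v 1.267 -0.932 0.267
v 0.353 -2.348 -0.167
v 1.054 -2.053 -0.676
v 1.208 -2.407 0.154
v 1.34 -1.714 0.736
v 0.28 -1.566 -0.636
v 0.412 -0.873 -0.054
v -0.648 0.898 -2.718
v -0.258 1.139 -3.105
v 0.598 1.902 -1.77
v 0.208 1.662 -1.382
v -0.509 1.362 -3.072
v 0.346 2.126 -1.737
v -0.805 1.439 -2.926
v 0.051 2.202 -1.591
v -1.05 1.343 -2.714
v -0.195 2.107 -1.379
v -1.168 1.107 -2.503
v -0.312 1.87 -1.168
v -1.121 0.804 -2.36
v -0.265 1.567 -1.025
v -0.923 0.531 -2.331
v -0.067 1.294 -0.996
v -0.638 0.375 -2.424
v 0.218 1.138 -1.089
v -0.356 0.385 -2.611
v 0.499 1.148 -1.276
v -0.167 0.558 -2.831
v 0.689 1.321 -1.496
v -0.13 0.839 -3.015
v 0.725 1.602 -1.68
v -2.314 -3.309 -1.319
v -3.444 -2.26 -0.429
v -1.857 -2.158 -2.093
v -2.987 -1.11 -1.203
v -1.693 -3.15 -0.717
v -2.823 -2.102 0.173
v -1.236 -2 -1.491
v -2.366 -0.951 -0.601
f 2 1 5
f 2 5 3
f 3 5 6
f 3 6 4
f 5 1 7
f 5 7 6
f 6 7 8
f 6 8 4
f 7 1 9
f 7 9 8
f 8 9 10
f 8 10 4
f 9 1 11
f 9 11 10
f 10 11 12
f 10 12 4
f 11 1 13
f 11 13 12
f 12 13 14
f 12 14 4
f 13 1 15
f 13 15 14
f 14 15 16
f 14 16 4
f 15 1 17
f 15 17 16
f 16 17 18
f 16 18 4
f 17 1 19
f 17 19 18
f 18 19 20
f 18 20 4
f 19 1 21
f 19 21 20
f 20 21 22
f 20 22 4
f 21 1 23
f 21 23 22
f 22 23 24
f 22 24 4
f 23 1 2
f 23 2 24
f 24 2 3
f 24 3 4
f 26 25 29
f 26 29 27
f 27 29 30
f 27 30 28
f 29 25 31
f 29 31 30
f 30 31 32
f 30 32 28
f 31 25 33
f 31 33 32
f 32 33 34
f 32 34 28
f 33 25 35
f 33 35 34
f 34 35 36
f 34 36 28
f 35 25 37
f 35 37 36
f 36 37 38
f 36 38 28
f 37 25 39
f 37 39 38
f 38 39 40
f 38 40 28
f 39 25 41
f 39 41 40
f 40 41 42
f 40 42 28
f 41 25 43
f 41 43 42
f 42 43 44
f 42 44 28
f 43 25 45
f 43 45 44
f 44 45 46
f 44 46 28
f 45 25 47
f 45 47 46
f 46 47 48
f 46 48 28
f 47 25 49
f 47 49 48
f 48 49 50
f 48 50 28
f 49 25 51
f 49 51 50
f 50 51 52
f 50 52 28
f 51 25 53
f 51 53 52
f 52 53 54
f 52 54 28
f 53 25 55
f 53 55 54
f 54 55 56
f 54 56 28
f 55 25 26
f 55 26 56
f 56 26 27
f 56 27 28
f 57 68 62
f 57 62 58
f 57 58 64
f 57 64 67
f 57 67 68
f 58 62 66
f 62 68 61
f 68 67 59
f 67 64 63
f 64 58 65
f 60 66 61
f 60 61 59
f 60 59 63
f 60 63 65
f 60 65 66
f 61 66 62
f 59 61 68
f 63 59 67
f 65 63 64
f 66 65 58
f 70 69 73
f 70 73 71
f 71 73 74
f 71 74 72
f 73 69 75
f 73 75 74
f 74 75 76
f 74 76 72
f 75 69 77
f 75 77 76
f 76 77 78
f 76 78 72
f 77 69 79
f 77 79 78
f 78 79 80
f 78 80 72
f 79 69 81
f 79 81 80
f 80 81 82
f 80 82 72
f 81 69 83
f 81 83 82
f 82 83 84
f 82 84 72
f 83 69 85
f 83 85 84
f 84 85 86
f 84 86 72
f 85 69 87
f 85 87 86
f 86 87 88
f 86 88 72
f 87 69 89
f 87 89 88
f 88 89 90
f 88 90 72
f 89 69 91
f 89 91 90
f 90 91 92
f 90 92 72
f 91 69 70
f 91 70 92
f 92 70 71
f 92 71 72
f 94 96 93
f 97 94 93
f 93 96 95
f 95 97 93
f 94 100 96
f 98 94 97
f 98 100 94
f 96 100 95
f 99 97 95
f 95 100 99
f 99 98 97
f 100 98 99



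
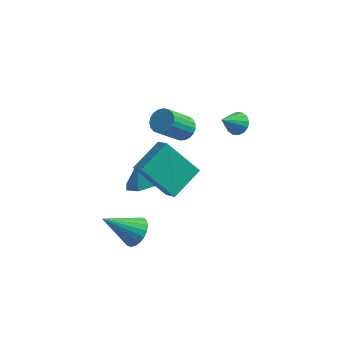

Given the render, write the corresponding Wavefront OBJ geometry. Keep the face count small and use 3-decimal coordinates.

v -1.697 -0.624 -4.09
v -1.149 -0.834 -3.593
v -3.023 -1.196 -2.87
v -1.202 -0.53 -3.508
v -1.341 -0.242 -3.524
v -1.542 -0.02 -3.637
v -1.769 0.097 -3.829
v -1.984 0.091 -4.066
v -2.15 -0.04 -4.307
v -2.237 -0.271 -4.511
v -2.231 -0.563 -4.642
v -2.133 -0.866 -4.677
v -1.959 -1.127 -4.611
v -1.74 -1.3 -4.454
v -1.514 -1.357 -4.235
v -1.319 -1.287 -3.991
v -1.19 -1.102 -3.763
v -1.922 1.705 -2.807
v -1.334 1.031 -2.316
v -2.398 1.955 -1.893
v -1.014 1.742 -2.343
v -1.225 2.432 -2.642
v -1.845 2.696 -3.037
v -2.509 2.379 -3.297
v -2.83 1.668 -3.27
v -2.618 0.978 -2.971
v -1.999 0.715 -2.576
v -1.064 -1.753 1.873
v -0.388 -0.379 2.489
v -1.583 -1.249 1.32
v -0.907 0.124 1.937
v 0.367 -1.824 0.463
v 1.043 -0.451 1.08
v -0.152 -1.321 -0.089
v 0.524 0.053 0.527
v -0.773 3.455 -0.382
v -0.221 3.141 -0.304
v -0.914 2.231 0.94
v -1.467 2.545 0.862
v -0.192 3.347 -0.137
v -0.885 2.436 1.106
v -0.263 3.571 -0.013
v -0.957 2.66 1.231
v -0.423 3.775 0.048
v -1.116 2.864 1.291
v -0.643 3.924 0.034
v -1.336 3.013 1.278
v -0.886 3.992 -0.051
v -1.579 3.081 1.192
v -1.109 3.967 -0.194
v -1.802 3.056 1.049
v -1.274 3.854 -0.369
v -1.968 2.943 0.874
v -1.353 3.671 -0.546
v -2.046 2.761 0.697
v -1.331 3.452 -0.695
v -2.024 2.541 0.548
v -1.213 3.233 -0.79
v -1.906 2.322 0.453
v -1.019 3.052 -0.814
v -1.712 2.142 0.429
v -0.782 2.942 -0.763
v -1.476 2.031 0.48
v -0.544 2.92 -0.646
v -1.238 2.009 0.597
v -0.346 2.99 -0.484
v -1.039 2.079 0.759
v 1.457 4.217 -0.163
v 1.989 3.965 -0.045
v 0.923 3.483 0.683
v 1.969 4.205 0.151
v 1.811 4.449 0.263
v 1.559 4.63 0.26
v 1.28 4.7 0.145
v 1.048 4.641 -0.053
v 0.926 4.468 -0.281
v 0.946 4.228 -0.476
v 1.103 3.984 -0.588
v 1.355 3.803 -0.585
v 1.635 3.733 -0.47
v 1.867 3.792 -0.272
f 2 1 4
f 2 4 3
f 4 1 5
f 4 5 3
f 5 1 6
f 5 6 3
f 6 1 7
f 6 7 3
f 7 1 8
f 7 8 3
f 8 1 9
f 8 9 3
f 9 1 10
f 9 10 3
f 10 1 11
f 10 11 3
f 11 1 12
f 11 12 3
f 12 1 13
f 12 13 3
f 13 1 14
f 13 14 3
f 14 1 15
f 14 15 3
f 15 1 16
f 15 16 3
f 16 1 17
f 16 17 3
f 17 1 2
f 17 2 3
f 19 18 21
f 19 21 20
f 21 18 22
f 21 22 20
f 22 18 23
f 22 23 20
f 23 18 24
f 23 24 20
f 24 18 25
f 24 25 20
f 25 18 26
f 25 26 20
f 26 18 27
f 26 27 20
f 27 18 19
f 27 19 20
f 29 31 28
f 32 29 28
f 28 31 30
f 30 32 28
f 29 35 31
f 33 29 32
f 33 35 29
f 31 35 30
f 34 32 30
f 30 35 34
f 34 33 32
f 35 33 34
f 37 36 40
f 37 40 38
f 38 40 41
f 38 41 39
f 40 36 42
f 40 42 41
f 41 42 43
f 41 43 39
f 42 36 44
f 42 44 43
f 43 44 45
f 43 45 39
f 44 36 46
f 44 46 45
f 45 46 47
f 45 47 39
f 46 36 48
f 46 48 47
f 47 48 49
f 47 49 39
f 48 36 50
f 48 50 49
f 49 50 51
f 49 51 39
f 50 36 52
f 50 52 51
f 51 52 53
f 51 53 39
f 52 36 54
f 52 54 53
f 53 54 55
f 53 55 39
f 54 36 56
f 54 56 55
f 55 56 57
f 55 57 39
f 56 36 58
f 56 58 57
f 57 58 59
f 57 59 39
f 58 36 60
f 58 60 59
f 59 60 61
f 59 61 39
f 60 36 62
f 60 62 61
f 61 62 63
f 61 63 39
f 62 36 64
f 62 64 63
f 63 64 65
f 63 65 39
f 64 36 66
f 64 66 65
f 65 66 67
f 65 67 39
f 66 36 37
f 66 37 67
f 67 37 38
f 67 38 39
f 69 68 71
f 69 71 70
f 71 68 72
f 71 72 70
f 72 68 73
f 72 73 70
f 73 68 74
f 73 74 70
f 74 68 75
f 74 75 70
f 75 68 76
f 75 76 70
f 76 68 77
f 76 77 70
f 77 68 78
f 77 78 70
f 78 68 79
f 78 79 70
f 79 68 80
f 79 80 70
f 80 68 81
f 80 81 70
f 81 68 69
f 81 69 70



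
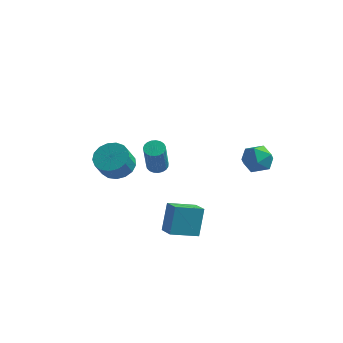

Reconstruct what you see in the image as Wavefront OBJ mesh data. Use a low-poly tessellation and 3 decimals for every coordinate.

v 2.733 4.213 0.256
v 3.67 4.606 0.48
v 3.45 3.094 -0.78
v 4.387 3.487 -0.556
v 3.857 2.961 0.169
v 3.414 3.652 0.809
v 3.706 4.048 -1.109
v 3.263 4.739 -0.469
v 4.272 4.504 -0.364
v 4.365 3.832 0.426
v 2.755 3.868 -0.726
v 2.848 3.196 0.064
v -3.588 0.935 -0.438
v -2.868 0.241 -0.792
v -2.993 -0.448 0.303
v -3.712 0.245 0.658
v -2.592 0.587 -0.543
v -2.717 -0.103 0.552
v -2.544 1.012 -0.27
v -2.668 0.322 0.825
v -2.735 1.419 -0.036
v -2.859 0.729 1.059
v -3.121 1.715 0.107
v -3.246 1.026 1.202
v -3.614 1.833 0.125
v -3.739 1.143 1.22
v -4.101 1.745 0.014
v -4.226 1.055 1.109
v -4.471 1.471 -0.201
v -4.595 0.782 0.895
v -4.638 1.074 -0.469
v -4.763 0.385 0.626
v -4.564 0.646 -0.731
v -4.689 -0.044 0.364
v -4.267 0.283 -0.925
v -4.392 -0.406 0.17
v -3.814 0.07 -1.008
v -3.939 -0.619 0.087
v -3.31 0.055 -0.96
v -3.434 -0.634 0.135
v 0.056 -1.907 -2.946
v 0.05 -1.06 -1.335
v 1.361 -0.954 -3.442
v 1.355 -0.107 -1.83
v 0.825 -2.733 -2.51
v 0.819 -1.886 -0.898
v 2.13 -1.78 -3.005
v 2.124 -0.933 -1.394
v -0.509 -1.028 1.591
v 0.087 -0.967 1.568
v 0.246 -1.81 3.507
v -0.351 -1.872 3.529
v 0.017 -0.75 1.669
v 0.175 -1.593 3.607
v -0.145 -0.581 1.755
v 0.013 -1.424 3.694
v -0.37 -0.489 1.814
v -0.211 -1.332 3.752
v -0.618 -0.491 1.833
v -0.46 -1.334 3.772
v -0.848 -0.585 1.811
v -0.69 -1.428 3.75
v -1.019 -0.756 1.751
v -0.861 -1.599 3.689
v -1.102 -0.974 1.663
v -0.944 -1.817 3.601
v -1.083 -1.202 1.562
v -0.924 -2.045 3.501
v -0.964 -1.399 1.467
v -0.806 -2.242 3.405
v -0.767 -1.533 1.392
v -0.608 -2.376 3.331
v -0.525 -1.579 1.353
v -0.366 -2.422 3.291
v -0.28 -1.53 1.354
v -0.122 -2.373 3.293
v -0.075 -1.394 1.396
v 0.083 -2.237 3.335
v 0.055 -1.195 1.472
v 0.213 -2.038 3.411
f 1 12 6
f 1 6 2
f 1 2 8
f 1 8 11
f 1 11 12
f 2 6 10
f 6 12 5
f 12 11 3
f 11 8 7
f 8 2 9
f 4 10 5
f 4 5 3
f 4 3 7
f 4 7 9
f 4 9 10
f 5 10 6
f 3 5 12
f 7 3 11
f 9 7 8
f 10 9 2
f 14 13 17
f 14 17 15
f 15 17 18
f 15 18 16
f 17 13 19
f 17 19 18
f 18 19 20
f 18 20 16
f 19 13 21
f 19 21 20
f 20 21 22
f 20 22 16
f 21 13 23
f 21 23 22
f 22 23 24
f 22 24 16
f 23 13 25
f 23 25 24
f 24 25 26
f 24 26 16
f 25 13 27
f 25 27 26
f 26 27 28
f 26 28 16
f 27 13 29
f 27 29 28
f 28 29 30
f 28 30 16
f 29 13 31
f 29 31 30
f 30 31 32
f 30 32 16
f 31 13 33
f 31 33 32
f 32 33 34
f 32 34 16
f 33 13 35
f 33 35 34
f 34 35 36
f 34 36 16
f 35 13 37
f 35 37 36
f 36 37 38
f 36 38 16
f 37 13 39
f 37 39 38
f 38 39 40
f 38 40 16
f 39 13 14
f 39 14 40
f 40 14 15
f 40 15 16
f 42 44 41
f 45 42 41
f 41 44 43
f 43 45 41
f 42 48 44
f 46 42 45
f 46 48 42
f 44 48 43
f 47 45 43
f 43 48 47
f 47 46 45
f 48 46 47
f 50 49 53
f 50 53 51
f 51 53 54
f 51 54 52
f 53 49 55
f 53 55 54
f 54 55 56
f 54 56 52
f 55 49 57
f 55 57 56
f 56 57 58
f 56 58 52
f 57 49 59
f 57 59 58
f 58 59 60
f 58 60 52
f 59 49 61
f 59 61 60
f 60 61 62
f 60 62 52
f 61 49 63
f 61 63 62
f 62 63 64
f 62 64 52
f 63 49 65
f 63 65 64
f 64 65 66
f 64 66 52
f 65 49 67
f 65 67 66
f 66 67 68
f 66 68 52
f 67 49 69
f 67 69 68
f 68 69 70
f 68 70 52
f 69 49 71
f 69 71 70
f 70 71 72
f 70 72 52
f 71 49 73
f 71 73 72
f 72 73 74
f 72 74 52
f 73 49 75
f 73 75 74
f 74 75 76
f 74 76 52
f 75 49 77
f 75 77 76
f 76 77 78
f 76 78 52
f 77 49 79
f 77 79 78
f 78 79 80
f 78 80 52
f 79 49 50
f 79 50 80
f 80 50 51
f 80 51 52



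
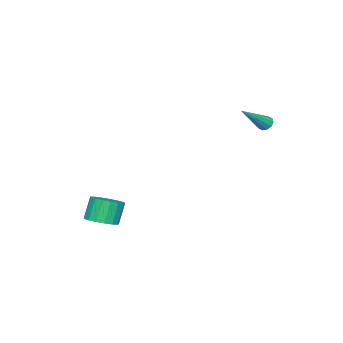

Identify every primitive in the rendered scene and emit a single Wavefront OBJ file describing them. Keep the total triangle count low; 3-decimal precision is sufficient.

v -4.049 3.226 2.699
v -3.857 2.937 2.339
v -2.411 2.694 4.001
v -3.739 3.221 2.307
v -3.74 3.507 2.424
v -3.859 3.685 2.647
v -4.051 3.688 2.889
v -4.242 3.514 3.059
v -4.36 3.23 3.091
v -4.359 2.945 2.973
v -4.24 2.766 2.75
v -4.048 2.764 2.508
v 0.631 -3.984 -4.391
v 1.477 -3.731 -4.041
v 0.895 -3.704 -2.658
v 0.049 -3.956 -3.009
v 1.275 -3.335 -4.134
v 0.693 -3.307 -2.751
v 0.925 -3.087 -4.286
v 0.344 -3.059 -2.903
v 0.508 -3.045 -4.462
v -0.073 -3.017 -3.079
v 0.119 -3.217 -4.622
v -0.462 -3.189 -3.239
v -0.153 -3.566 -4.729
v -0.734 -3.538 -3.346
v -0.245 -4.01 -4.759
v -0.826 -3.982 -3.376
v -0.137 -4.448 -4.705
v -0.718 -4.42 -3.322
v 0.147 -4.78 -4.578
v -0.434 -4.752 -3.196
v 0.542 -4.93 -4.409
v -0.039 -4.902 -3.027
v 0.957 -4.863 -4.236
v 0.376 -4.835 -2.854
v 1.297 -4.594 -4.099
v 0.716 -4.566 -2.716
v 1.485 -4.186 -4.028
v 0.904 -4.158 -2.646
f 2 1 4
f 2 4 3
f 4 1 5
f 4 5 3
f 5 1 6
f 5 6 3
f 6 1 7
f 6 7 3
f 7 1 8
f 7 8 3
f 8 1 9
f 8 9 3
f 9 1 10
f 9 10 3
f 10 1 11
f 10 11 3
f 11 1 12
f 11 12 3
f 12 1 2
f 12 2 3
f 14 13 17
f 14 17 15
f 15 17 18
f 15 18 16
f 17 13 19
f 17 19 18
f 18 19 20
f 18 20 16
f 19 13 21
f 19 21 20
f 20 21 22
f 20 22 16
f 21 13 23
f 21 23 22
f 22 23 24
f 22 24 16
f 23 13 25
f 23 25 24
f 24 25 26
f 24 26 16
f 25 13 27
f 25 27 26
f 26 27 28
f 26 28 16
f 27 13 29
f 27 29 28
f 28 29 30
f 28 30 16
f 29 13 31
f 29 31 30
f 30 31 32
f 30 32 16
f 31 13 33
f 31 33 32
f 32 33 34
f 32 34 16
f 33 13 35
f 33 35 34
f 34 35 36
f 34 36 16
f 35 13 37
f 35 37 36
f 36 37 38
f 36 38 16
f 37 13 39
f 37 39 38
f 38 39 40
f 38 40 16
f 39 13 14
f 39 14 40
f 40 14 15
f 40 15 16



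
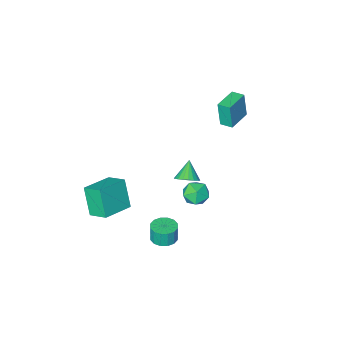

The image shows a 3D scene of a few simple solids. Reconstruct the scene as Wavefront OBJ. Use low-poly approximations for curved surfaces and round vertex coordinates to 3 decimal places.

v -4.143 0.516 2.987
v -4.061 0.299 4.782
v -4.521 1.292 3.098
v -4.439 1.075 4.893
v -2.641 1.245 3.007
v -2.559 1.028 4.802
v -3.019 2.021 3.118
v -2.937 1.804 4.913
v 0.258 2.138 -0.366
v 0.991 1.917 -0.1
v -0.338 1.402 0.666
v 0.937 2.201 0.071
v 0.766 2.475 0.168
v 0.507 2.69 0.172
v 0.205 2.81 0.083
v -0.088 2.814 -0.084
v -0.321 2.7 -0.299
v -0.454 2.49 -0.526
v -0.464 2.218 -0.725
v -0.349 1.933 -0.862
v -0.129 1.683 -0.913
v 0.158 1.511 -0.87
v 0.462 1.448 -0.739
v 0.731 1.504 -0.544
v 0.918 1.67 -0.318
v 2.957 -2.218 -5.382
v 2.797 -3.206 -3.479
v 2.499 -0.972 -4.773
v 2.339 -1.96 -2.871
v 5.021 -1.68 -4.929
v 4.861 -2.668 -3.027
v 4.563 -0.434 -4.321
v 4.403 -1.422 -2.418
v 3.016 4.014 -3.154
v 3.622 4.609 -3.112
v 3.589 4.561 -1.963
v 2.984 3.966 -2.006
v 3.243 4.833 -3.113
v 3.21 4.784 -1.965
v 2.803 4.836 -3.126
v 2.77 4.788 -1.977
v 2.42 4.62 -3.146
v 2.387 4.571 -1.997
v 2.197 4.241 -3.168
v 2.165 4.193 -2.02
v 2.194 3.802 -3.187
v 2.161 3.753 -2.038
v 2.411 3.419 -3.197
v 2.378 3.371 -2.048
v 2.79 3.196 -3.195
v 2.757 3.147 -2.047
v 3.23 3.192 -3.183
v 3.197 3.144 -2.034
v 3.613 3.409 -3.163
v 3.58 3.36 -2.014
v 3.835 3.787 -3.14
v 3.803 3.739 -1.992
v 3.839 4.227 -3.122
v 3.806 4.178 -1.973
v -0.65 3.16 -1.141
v -0.19 3.948 -0.82
v 0.67 2.332 -1
v 1.13 3.12 -0.679
v 0.453 2.699 -0.131
v -0.363 3.211 -0.219
v 0.843 3.069 -1.601
v 0.027 3.581 -1.689
v 0.733 3.892 -1.105
v 0.492 3.663 -0.196
v -0.012 2.617 -1.624
v -0.253 2.388 -0.715
f 2 4 1
f 5 2 1
f 1 4 3
f 3 5 1
f 2 8 4
f 6 2 5
f 6 8 2
f 4 8 3
f 7 5 3
f 3 8 7
f 7 6 5
f 8 6 7
f 10 9 12
f 10 12 11
f 12 9 13
f 12 13 11
f 13 9 14
f 13 14 11
f 14 9 15
f 14 15 11
f 15 9 16
f 15 16 11
f 16 9 17
f 16 17 11
f 17 9 18
f 17 18 11
f 18 9 19
f 18 19 11
f 19 9 20
f 19 20 11
f 20 9 21
f 20 21 11
f 21 9 22
f 21 22 11
f 22 9 23
f 22 23 11
f 23 9 24
f 23 24 11
f 24 9 25
f 24 25 11
f 25 9 10
f 25 10 11
f 27 29 26
f 30 27 26
f 26 29 28
f 28 30 26
f 27 33 29
f 31 27 30
f 31 33 27
f 29 33 28
f 32 30 28
f 28 33 32
f 32 31 30
f 33 31 32
f 35 34 38
f 35 38 36
f 36 38 39
f 36 39 37
f 38 34 40
f 38 40 39
f 39 40 41
f 39 41 37
f 40 34 42
f 40 42 41
f 41 42 43
f 41 43 37
f 42 34 44
f 42 44 43
f 43 44 45
f 43 45 37
f 44 34 46
f 44 46 45
f 45 46 47
f 45 47 37
f 46 34 48
f 46 48 47
f 47 48 49
f 47 49 37
f 48 34 50
f 48 50 49
f 49 50 51
f 49 51 37
f 50 34 52
f 50 52 51
f 51 52 53
f 51 53 37
f 52 34 54
f 52 54 53
f 53 54 55
f 53 55 37
f 54 34 56
f 54 56 55
f 55 56 57
f 55 57 37
f 56 34 58
f 56 58 57
f 57 58 59
f 57 59 37
f 58 34 35
f 58 35 59
f 59 35 36
f 59 36 37
f 60 71 65
f 60 65 61
f 60 61 67
f 60 67 70
f 60 70 71
f 61 65 69
f 65 71 64
f 71 70 62
f 70 67 66
f 67 61 68
f 63 69 64
f 63 64 62
f 63 62 66
f 63 66 68
f 63 68 69
f 64 69 65
f 62 64 71
f 66 62 70
f 68 66 67
f 69 68 61



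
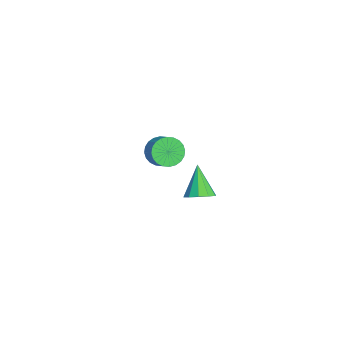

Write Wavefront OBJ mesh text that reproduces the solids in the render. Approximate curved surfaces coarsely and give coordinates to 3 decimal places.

v -0.25 1.128 -0.046
v 0.296 1.138 -0.895
v 1.117 1.461 -0.363
v 0.57 1.452 0.486
v 0.151 1.504 -0.893
v 0.971 1.828 -0.361
v -0.056 1.813 -0.762
v 0.765 2.137 -0.23
v -0.292 2.018 -0.522
v 0.529 2.341 0.01
v -0.522 2.087 -0.21
v 0.299 2.411 0.322
v -0.71 2.011 0.128
v 0.11 2.334 0.66
v -0.829 1.8 0.439
v -0.008 2.123 0.971
v -0.859 1.486 0.676
v -0.038 1.809 1.208
v -0.797 1.119 0.803
v 0.024 1.442 1.335
v -0.651 0.752 0.801
v 0.169 1.076 1.333
v -0.445 0.443 0.67
v 0.376 0.767 1.202
v -0.209 0.239 0.43
v 0.612 0.562 0.962
v 0.021 0.169 0.118
v 0.842 0.493 0.65
v 0.21 0.246 -0.22
v 1.03 0.569 0.312
v 0.328 0.457 -0.531
v 1.149 0.78 0.001
v 0.358 0.771 -0.768
v 1.179 1.094 -0.236
v -3.973 1.417 -3.178
v -3.544 1.069 -3.481
v -3.287 1.483 -2.282
v -3.474 1.444 -3.562
v -3.596 1.808 -3.496
v -3.861 2.023 -3.309
v -4.169 2.006 -3.071
v -4.402 1.764 -2.875
v -4.472 1.389 -2.794
v -4.35 1.025 -2.859
v -4.085 0.811 -3.047
v -3.777 0.827 -3.284
v 4.163 2.785 -0.583
v 4.811 3.182 -0.101
v 2.917 2.795 1.083
v 4.501 3.581 -0.335
v 4.063 3.675 -0.664
v 3.662 3.43 -0.961
v 3.453 2.938 -1.115
v 3.515 2.387 -1.065
v 3.824 1.988 -0.831
v 4.263 1.894 -0.502
v 4.663 2.139 -0.205
v 4.873 2.631 -0.051
f 2 1 5
f 2 5 3
f 3 5 6
f 3 6 4
f 5 1 7
f 5 7 6
f 6 7 8
f 6 8 4
f 7 1 9
f 7 9 8
f 8 9 10
f 8 10 4
f 9 1 11
f 9 11 10
f 10 11 12
f 10 12 4
f 11 1 13
f 11 13 12
f 12 13 14
f 12 14 4
f 13 1 15
f 13 15 14
f 14 15 16
f 14 16 4
f 15 1 17
f 15 17 16
f 16 17 18
f 16 18 4
f 17 1 19
f 17 19 18
f 18 19 20
f 18 20 4
f 19 1 21
f 19 21 20
f 20 21 22
f 20 22 4
f 21 1 23
f 21 23 22
f 22 23 24
f 22 24 4
f 23 1 25
f 23 25 24
f 24 25 26
f 24 26 4
f 25 1 27
f 25 27 26
f 26 27 28
f 26 28 4
f 27 1 29
f 27 29 28
f 28 29 30
f 28 30 4
f 29 1 31
f 29 31 30
f 30 31 32
f 30 32 4
f 31 1 33
f 31 33 32
f 32 33 34
f 32 34 4
f 33 1 2
f 33 2 34
f 34 2 3
f 34 3 4
f 36 35 38
f 36 38 37
f 38 35 39
f 38 39 37
f 39 35 40
f 39 40 37
f 40 35 41
f 40 41 37
f 41 35 42
f 41 42 37
f 42 35 43
f 42 43 37
f 43 35 44
f 43 44 37
f 44 35 45
f 44 45 37
f 45 35 46
f 45 46 37
f 46 35 36
f 46 36 37
f 48 47 50
f 48 50 49
f 50 47 51
f 50 51 49
f 51 47 52
f 51 52 49
f 52 47 53
f 52 53 49
f 53 47 54
f 53 54 49
f 54 47 55
f 54 55 49
f 55 47 56
f 55 56 49
f 56 47 57
f 56 57 49
f 57 47 58
f 57 58 49
f 58 47 48
f 58 48 49



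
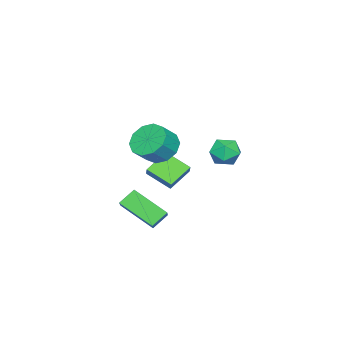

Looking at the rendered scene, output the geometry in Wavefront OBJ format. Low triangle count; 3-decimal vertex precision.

v -3.161 -2.933 -1.262
v -2.69 -3.442 -0.926
v -3.959 -3.367 -0.798
v -2.743 -3.016 -0.62
v -2.992 -2.552 -0.614
v -3.32 -2.266 -0.911
v -3.573 -2.292 -1.372
v -3.633 -2.618 -1.782
v -3.472 -3.092 -1.948
v -3.166 -3.491 -1.793
v -2.857 -3.629 -1.389
v -2.225 -2.921 -3.077
v -3.458 -2.462 -2.238
v -2.224 -1.499 -3.852
v -3.456 -1.04 -3.013
v -1.704 -2.6 -2.487
v -2.936 -2.141 -1.648
v -1.702 -1.178 -3.262
v -2.935 -0.719 -2.423
v 2.745 0.682 1.684
v 3.481 0.763 0.94
v 4.332 0.479 1.752
v 3.595 0.398 2.496
v 3.412 1.345 1.217
v 4.262 1.061 2.029
v 3.087 1.675 1.673
v 3.938 1.391 2.485
v 2.631 1.625 2.132
v 3.482 1.341 2.944
v 2.219 1.215 2.421
v 3.07 0.931 3.233
v 2.008 0.601 2.428
v 2.859 0.317 3.24
v 2.078 0.019 2.151
v 2.928 -0.265 2.963
v 2.402 -0.311 1.695
v 3.253 -0.595 2.507
v 2.858 -0.261 1.236
v 3.709 -0.545 2.048
v 3.27 0.149 0.947
v 4.121 -0.135 1.759
v 0.426 -2.089 -3.091
v 1.568 -1.502 -2.242
v 0.375 -0.266 -4.285
v 1.518 0.322 -3.436
v 1.162 -2.522 -3.784
v 2.305 -1.934 -2.935
v 1.112 -0.698 -4.978
v 2.254 -0.111 -4.129
v -0.115 3.497 0.795
v 0.62 3.477 0.251
v 0.52 2.503 1.689
v 1.255 2.483 1.145
v 1.072 3.231 1.639
v 0.68 3.845 1.086
v 0.46 2.135 0.854
v 0.068 2.749 0.301
v 0.976 2.635 0.287
v 1.354 3.312 0.772
v -0.214 2.668 1.168
v 0.164 3.345 1.653
f 2 1 4
f 2 4 3
f 4 1 5
f 4 5 3
f 5 1 6
f 5 6 3
f 6 1 7
f 6 7 3
f 7 1 8
f 7 8 3
f 8 1 9
f 8 9 3
f 9 1 10
f 9 10 3
f 10 1 11
f 10 11 3
f 11 1 2
f 11 2 3
f 13 15 12
f 16 13 12
f 12 15 14
f 14 16 12
f 13 19 15
f 17 13 16
f 17 19 13
f 15 19 14
f 18 16 14
f 14 19 18
f 18 17 16
f 19 17 18
f 21 20 24
f 21 24 22
f 22 24 25
f 22 25 23
f 24 20 26
f 24 26 25
f 25 26 27
f 25 27 23
f 26 20 28
f 26 28 27
f 27 28 29
f 27 29 23
f 28 20 30
f 28 30 29
f 29 30 31
f 29 31 23
f 30 20 32
f 30 32 31
f 31 32 33
f 31 33 23
f 32 20 34
f 32 34 33
f 33 34 35
f 33 35 23
f 34 20 36
f 34 36 35
f 35 36 37
f 35 37 23
f 36 20 38
f 36 38 37
f 37 38 39
f 37 39 23
f 38 20 40
f 38 40 39
f 39 40 41
f 39 41 23
f 40 20 21
f 40 21 41
f 41 21 22
f 41 22 23
f 43 45 42
f 46 43 42
f 42 45 44
f 44 46 42
f 43 49 45
f 47 43 46
f 47 49 43
f 45 49 44
f 48 46 44
f 44 49 48
f 48 47 46
f 49 47 48
f 50 61 55
f 50 55 51
f 50 51 57
f 50 57 60
f 50 60 61
f 51 55 59
f 55 61 54
f 61 60 52
f 60 57 56
f 57 51 58
f 53 59 54
f 53 54 52
f 53 52 56
f 53 56 58
f 53 58 59
f 54 59 55
f 52 54 61
f 56 52 60
f 58 56 57
f 59 58 51



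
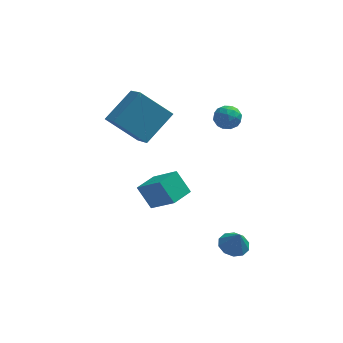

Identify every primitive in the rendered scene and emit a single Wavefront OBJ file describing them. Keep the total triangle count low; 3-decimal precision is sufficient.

v 1.332 -2.251 -2.331
v 1.755 -2.877 -2.621
v 1.588 -2.589 -1.229
v 2.067 -2.489 -2.574
v 2.098 -2.009 -2.434
v 1.837 -1.622 -2.254
v 1.383 -1.475 -2.104
v 0.909 -1.624 -2.04
v 0.597 -2.013 -2.087
v 0.566 -2.492 -2.227
v 0.828 -2.88 -2.407
v 1.282 -3.027 -2.557
v -2.728 1.629 -2.913
v -3.446 2.249 -1.777
v -1.87 2.671 -2.938
v -2.588 3.29 -1.802
v -1.552 0.69 -1.658
v -2.27 1.309 -0.522
v -0.694 1.731 -1.683
v -1.412 2.351 -0.547
v -4.551 1.461 4.204
v -3.219 2.698 5.426
v -5.026 3.149 3.013
v -3.695 4.386 4.235
v -2.905 0.994 2.885
v -1.574 2.231 4.107
v -3.381 2.682 1.694
v -2.049 3.919 2.916
v 1.479 4.204 3.081
v 1.844 3.992 2.415
v 0.576 3.328 2.865
v 0.941 3.116 2.199
v 1.272 2.958 2.897
v 1.83 3.499 3.03
v 0.59 3.821 2.25
v 1.148 4.362 2.383
v 1.294 3.755 1.901
v 1.716 3.222 2.301
v 0.704 4.098 2.979
v 1.126 3.565 3.379
v 1.741 4.175 2.767
v 0.679 3.145 2.513
v 0.874 3.052 2.923
v 1.088 2.928 2.532
v 1.733 3.885 3.129
v 1.947 3.761 2.737
v 1.611 3.153 3.02
v 0.473 3.559 2.543
v 0.687 3.435 2.151
v 1.332 4.392 2.748
v 1.546 4.268 2.357
v 0.809 4.167 2.26
v 1.632 3.911 2.073
v 1.101 3.397 1.946
v 0.895 3.811 1.976
v 1.223 4.129 2.055
v 1.88 3.598 2.308
v 1.349 3.083 2.181
v 1.544 2.99 2.591
v 1.872 3.308 2.67
v 1.557 3.459 2.006
v 1.071 4.237 3.099
v 0.54 3.722 2.972
v 0.548 4.012 2.61
v 0.876 4.33 2.689
v 1.319 3.923 3.334
v 0.788 3.409 3.207
v 1.197 3.191 3.225
v 1.525 3.509 3.304
v 0.863 3.861 3.274
f 2 1 4
f 2 4 3
f 4 1 5
f 4 5 3
f 5 1 6
f 5 6 3
f 6 1 7
f 6 7 3
f 7 1 8
f 7 8 3
f 8 1 9
f 8 9 3
f 9 1 10
f 9 10 3
f 10 1 11
f 10 11 3
f 11 1 12
f 11 12 3
f 12 1 2
f 12 2 3
f 14 16 13
f 17 14 13
f 13 16 15
f 15 17 13
f 14 20 16
f 18 14 17
f 18 20 14
f 16 20 15
f 19 17 15
f 15 20 19
f 19 18 17
f 20 18 19
f 22 24 21
f 25 22 21
f 21 24 23
f 23 25 21
f 22 28 24
f 26 22 25
f 26 28 22
f 24 28 23
f 27 25 23
f 23 28 27
f 27 26 25
f 28 26 27
f 29 66 45
f 66 40 69
f 45 69 34
f 66 69 45
f 29 45 41
f 45 34 46
f 41 46 30
f 45 46 41
f 29 41 50
f 41 30 51
f 50 51 36
f 41 51 50
f 29 50 62
f 50 36 65
f 62 65 39
f 50 65 62
f 29 62 66
f 62 39 70
f 66 70 40
f 62 70 66
f 30 46 57
f 46 34 60
f 57 60 38
f 46 60 57
f 34 69 47
f 69 40 68
f 47 68 33
f 69 68 47
f 40 70 67
f 70 39 63
f 67 63 31
f 70 63 67
f 39 65 64
f 65 36 52
f 64 52 35
f 65 52 64
f 36 51 56
f 51 30 53
f 56 53 37
f 51 53 56
f 32 58 44
f 58 38 59
f 44 59 33
f 58 59 44
f 32 44 42
f 44 33 43
f 42 43 31
f 44 43 42
f 32 42 49
f 42 31 48
f 49 48 35
f 42 48 49
f 32 49 54
f 49 35 55
f 54 55 37
f 49 55 54
f 32 54 58
f 54 37 61
f 58 61 38
f 54 61 58
f 33 59 47
f 59 38 60
f 47 60 34
f 59 60 47
f 31 43 67
f 43 33 68
f 67 68 40
f 43 68 67
f 35 48 64
f 48 31 63
f 64 63 39
f 48 63 64
f 37 55 56
f 55 35 52
f 56 52 36
f 55 52 56
f 38 61 57
f 61 37 53
f 57 53 30
f 61 53 57



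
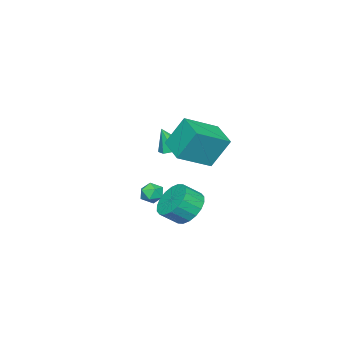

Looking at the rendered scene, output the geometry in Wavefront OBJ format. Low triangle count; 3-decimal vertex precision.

v -0.829 0.669 0.865
v -0.269 1.12 0.881
v -0.531 0.251 2.135
v -0.732 1.353 1.067
v -1.253 1.185 1.134
v -1.525 0.714 1.043
v -1.39 0.217 0.848
v -0.926 -0.016 0.663
v -0.405 0.152 0.596
v -0.133 0.623 0.686
v 0.568 2.586 -2.243
v 1.22 2.345 -3.056
v 1.905 1.753 -2.33
v 1.252 1.994 -1.517
v 1.401 2.754 -2.892
v 2.086 2.162 -2.167
v 1.417 3.13 -2.6
v 2.102 2.538 -1.875
v 1.265 3.398 -2.237
v 1.949 2.806 -1.512
v 0.974 3.505 -1.876
v 1.659 2.913 -1.15
v 0.603 3.431 -1.586
v 1.288 2.838 -0.861
v 0.225 3.189 -1.427
v 0.91 2.596 -0.702
v -0.085 2.827 -1.43
v 0.6 2.235 -0.704
v -0.266 2.418 -1.593
v 0.419 1.826 -0.868
v -0.282 2.042 -1.885
v 0.403 1.45 -1.16
v -0.129 1.774 -2.248
v 0.555 1.182 -1.523
v 0.161 1.667 -2.61
v 0.846 1.075 -1.884
v 0.532 1.742 -2.899
v 1.217 1.149 -2.174
v 0.91 1.984 -3.058
v 1.595 1.391 -2.333
v 2.125 2.207 2.638
v 1.657 2.969 4.235
v 0.595 3.107 1.76
v 0.128 3.869 3.357
v 3.072 3.491 2.303
v 2.605 4.253 3.9
v 1.543 4.391 1.425
v 1.075 5.153 3.022
v -2.22 -0.778 -2.805
v -1.773 -0.513 -3.28
v -1.827 -1.827 -3.02
v -1.38 -1.562 -3.495
v -1.284 -1.43 -2.81
v -1.527 -0.782 -2.677
v -2.073 -1.558 -3.623
v -2.316 -0.91 -3.49
v -1.682 -0.995 -3.786
v -1.195 -0.916 -3.284
v -2.405 -1.424 -3.016
v -1.918 -1.345 -2.514
f 2 1 4
f 2 4 3
f 4 1 5
f 4 5 3
f 5 1 6
f 5 6 3
f 6 1 7
f 6 7 3
f 7 1 8
f 7 8 3
f 8 1 9
f 8 9 3
f 9 1 10
f 9 10 3
f 10 1 2
f 10 2 3
f 12 11 15
f 12 15 13
f 13 15 16
f 13 16 14
f 15 11 17
f 15 17 16
f 16 17 18
f 16 18 14
f 17 11 19
f 17 19 18
f 18 19 20
f 18 20 14
f 19 11 21
f 19 21 20
f 20 21 22
f 20 22 14
f 21 11 23
f 21 23 22
f 22 23 24
f 22 24 14
f 23 11 25
f 23 25 24
f 24 25 26
f 24 26 14
f 25 11 27
f 25 27 26
f 26 27 28
f 26 28 14
f 27 11 29
f 27 29 28
f 28 29 30
f 28 30 14
f 29 11 31
f 29 31 30
f 30 31 32
f 30 32 14
f 31 11 33
f 31 33 32
f 32 33 34
f 32 34 14
f 33 11 35
f 33 35 34
f 34 35 36
f 34 36 14
f 35 11 37
f 35 37 36
f 36 37 38
f 36 38 14
f 37 11 39
f 37 39 38
f 38 39 40
f 38 40 14
f 39 11 12
f 39 12 40
f 40 12 13
f 40 13 14
f 42 44 41
f 45 42 41
f 41 44 43
f 43 45 41
f 42 48 44
f 46 42 45
f 46 48 42
f 44 48 43
f 47 45 43
f 43 48 47
f 47 46 45
f 48 46 47
f 49 60 54
f 49 54 50
f 49 50 56
f 49 56 59
f 49 59 60
f 50 54 58
f 54 60 53
f 60 59 51
f 59 56 55
f 56 50 57
f 52 58 53
f 52 53 51
f 52 51 55
f 52 55 57
f 52 57 58
f 53 58 54
f 51 53 60
f 55 51 59
f 57 55 56
f 58 57 50



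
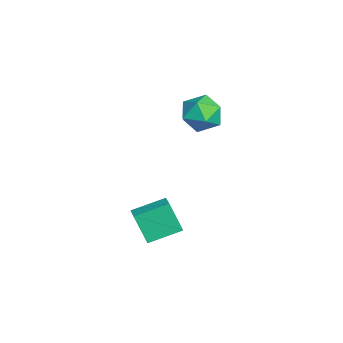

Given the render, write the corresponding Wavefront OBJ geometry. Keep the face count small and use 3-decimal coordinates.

v -1.864 4.197 2.024
v -1.04 4.128 2.69
v -1.6 2.572 1.53
v -0.776 2.503 2.196
v -1.764 2.574 2.579
v -1.927 3.578 2.885
v -0.713 3.122 1.335
v -0.876 4.126 1.641
v -0.328 3.464 2.265
v -0.978 3.125 3.033
v -1.662 3.575 1.187
v -2.312 3.236 1.955
v 1.017 0.765 -4.174
v 0.661 0.194 -2.668
v 0.659 2.297 -3.678
v 0.303 1.726 -2.172
v 1.797 0.874 -3.948
v 1.441 0.303 -2.442
v 1.439 2.406 -3.452
v 1.083 1.835 -1.946
f 1 12 6
f 1 6 2
f 1 2 8
f 1 8 11
f 1 11 12
f 2 6 10
f 6 12 5
f 12 11 3
f 11 8 7
f 8 2 9
f 4 10 5
f 4 5 3
f 4 3 7
f 4 7 9
f 4 9 10
f 5 10 6
f 3 5 12
f 7 3 11
f 9 7 8
f 10 9 2
f 14 16 13
f 17 14 13
f 13 16 15
f 15 17 13
f 14 20 16
f 18 14 17
f 18 20 14
f 16 20 15
f 19 17 15
f 15 20 19
f 19 18 17
f 20 18 19



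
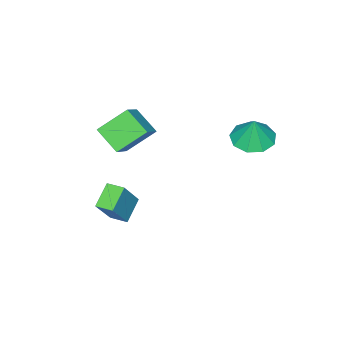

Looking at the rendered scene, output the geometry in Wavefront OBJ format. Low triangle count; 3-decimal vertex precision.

v -0.322 -2.572 0.162
v -0.461 -3.884 1.014
v -1.521 -1.733 1.26
v -1.661 -3.045 2.112
v 0.961 -2.055 1.168
v 0.821 -3.367 2.02
v -0.239 -1.216 2.266
v -0.378 -2.528 3.118
v 1.135 -2.389 -3.709
v 0.003 -2.645 -2.925
v 0.964 -1.477 -3.658
v -0.168 -1.732 -2.874
v 2.288 -2.268 -2.006
v 1.156 -2.523 -1.222
v 2.117 -1.355 -1.955
v 0.985 -1.611 -1.171
v -2.916 2.822 2.276
v -1.901 2.484 2.129
v -2.624 3.078 3.704
v -1.944 3.211 2.008
v -2.442 3.757 2.012
v -3.162 3.865 2.14
v -3.766 3.485 2.331
v -3.973 2.796 2.496
v -3.684 2.118 2.558
v -3.036 1.77 2.489
v -2.332 1.915 2.319
f 2 4 1
f 5 2 1
f 1 4 3
f 3 5 1
f 2 8 4
f 6 2 5
f 6 8 2
f 4 8 3
f 7 5 3
f 3 8 7
f 7 6 5
f 8 6 7
f 10 12 9
f 13 10 9
f 9 12 11
f 11 13 9
f 10 16 12
f 14 10 13
f 14 16 10
f 12 16 11
f 15 13 11
f 11 16 15
f 15 14 13
f 16 14 15
f 18 17 20
f 18 20 19
f 20 17 21
f 20 21 19
f 21 17 22
f 21 22 19
f 22 17 23
f 22 23 19
f 23 17 24
f 23 24 19
f 24 17 25
f 24 25 19
f 25 17 26
f 25 26 19
f 26 17 27
f 26 27 19
f 27 17 18
f 27 18 19



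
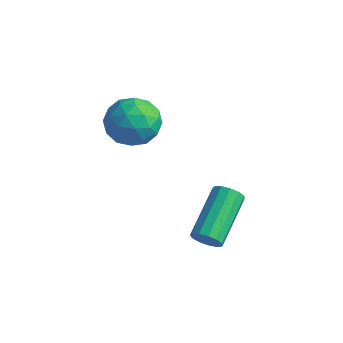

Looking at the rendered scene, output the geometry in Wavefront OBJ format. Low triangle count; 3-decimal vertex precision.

v 2.277 -1.446 -2.179
v 2.76 -1.48 -1.824
v 2.186 0.393 -0.867
v 1.703 0.426 -1.221
v 2.856 -1.309 -2.1
v 2.282 0.563 -1.142
v 2.768 -1.182 -2.401
v 2.194 0.69 -1.443
v 2.524 -1.139 -2.631
v 1.95 0.733 -1.673
v 2.202 -1.194 -2.718
v 1.628 0.679 -1.76
v 1.903 -1.328 -2.633
v 1.33 0.544 -1.676
v 1.723 -1.5 -2.405
v 1.15 0.372 -1.447
v 1.719 -1.655 -2.104
v 1.146 0.217 -1.146
v 1.892 -1.744 -1.827
v 1.319 0.129 -0.87
v 2.187 -1.738 -1.662
v 1.614 0.135 -0.705
v 2.511 -1.639 -1.661
v 1.937 0.233 -0.703
v -2.242 -0.994 1.724
v -1.836 -0.524 2.598
v -0.744 -1.836 1.482
v -0.338 -1.366 2.356
v -1.118 -2.097 2.453
v -2.043 -1.576 2.603
v -0.537 -0.784 1.477
v -1.462 -0.263 1.627
v -0.782 -0.394 2.446
v -1.141 -1.205 3.049
v -1.439 -1.155 1.031
v -1.798 -1.966 1.634
v -2.17 -0.685 2.182
v -0.41 -1.675 1.898
v -0.868 -2.105 1.955
v -0.629 -1.828 2.469
v -2.292 -1.303 2.185
v -2.054 -1.027 2.699
v -1.631 -1.951 2.613
v -0.526 -1.333 1.381
v -0.288 -1.057 1.895
v -1.951 -0.532 1.611
v -1.712 -0.255 2.125
v -0.949 -0.409 1.467
v -1.312 -0.332 2.607
v -0.432 -0.827 2.464
v -0.549 -0.485 1.948
v -1.093 -0.179 2.036
v -1.523 -0.809 2.961
v -0.643 -1.304 2.819
v -1.101 -1.733 2.876
v -1.645 -1.427 2.964
v -0.904 -0.733 2.871
v -1.937 -1.056 1.261
v -1.057 -1.551 1.119
v -0.935 -0.933 1.116
v -1.479 -0.627 1.204
v -2.148 -1.533 1.616
v -1.268 -2.028 1.473
v -1.487 -2.181 2.044
v -2.031 -1.875 2.132
v -1.676 -1.627 1.209
f 2 1 5
f 2 5 3
f 3 5 6
f 3 6 4
f 5 1 7
f 5 7 6
f 6 7 8
f 6 8 4
f 7 1 9
f 7 9 8
f 8 9 10
f 8 10 4
f 9 1 11
f 9 11 10
f 10 11 12
f 10 12 4
f 11 1 13
f 11 13 12
f 12 13 14
f 12 14 4
f 13 1 15
f 13 15 14
f 14 15 16
f 14 16 4
f 15 1 17
f 15 17 16
f 16 17 18
f 16 18 4
f 17 1 19
f 17 19 18
f 18 19 20
f 18 20 4
f 19 1 21
f 19 21 20
f 20 21 22
f 20 22 4
f 21 1 23
f 21 23 22
f 22 23 24
f 22 24 4
f 23 1 2
f 23 2 24
f 24 2 3
f 24 3 4
f 25 62 41
f 62 36 65
f 41 65 30
f 62 65 41
f 25 41 37
f 41 30 42
f 37 42 26
f 41 42 37
f 25 37 46
f 37 26 47
f 46 47 32
f 37 47 46
f 25 46 58
f 46 32 61
f 58 61 35
f 46 61 58
f 25 58 62
f 58 35 66
f 62 66 36
f 58 66 62
f 26 42 53
f 42 30 56
f 53 56 34
f 42 56 53
f 30 65 43
f 65 36 64
f 43 64 29
f 65 64 43
f 36 66 63
f 66 35 59
f 63 59 27
f 66 59 63
f 35 61 60
f 61 32 48
f 60 48 31
f 61 48 60
f 32 47 52
f 47 26 49
f 52 49 33
f 47 49 52
f 28 54 40
f 54 34 55
f 40 55 29
f 54 55 40
f 28 40 38
f 40 29 39
f 38 39 27
f 40 39 38
f 28 38 45
f 38 27 44
f 45 44 31
f 38 44 45
f 28 45 50
f 45 31 51
f 50 51 33
f 45 51 50
f 28 50 54
f 50 33 57
f 54 57 34
f 50 57 54
f 29 55 43
f 55 34 56
f 43 56 30
f 55 56 43
f 27 39 63
f 39 29 64
f 63 64 36
f 39 64 63
f 31 44 60
f 44 27 59
f 60 59 35
f 44 59 60
f 33 51 52
f 51 31 48
f 52 48 32
f 51 48 52
f 34 57 53
f 57 33 49
f 53 49 26
f 57 49 53

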